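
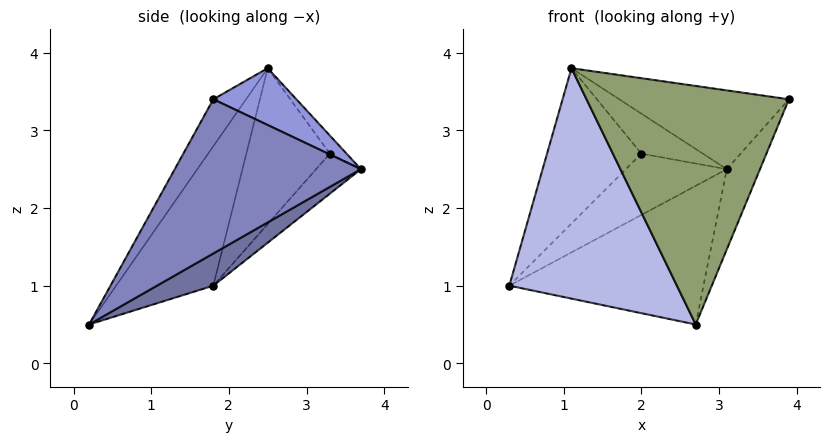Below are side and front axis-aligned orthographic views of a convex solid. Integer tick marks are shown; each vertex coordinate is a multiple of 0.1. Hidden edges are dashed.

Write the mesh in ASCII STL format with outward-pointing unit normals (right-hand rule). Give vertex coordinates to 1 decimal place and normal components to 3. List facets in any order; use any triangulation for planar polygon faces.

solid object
 facet normal 0.139 0.479 -0.867
  outer loop
   vertex 2.7 0.2 0.5
   vertex 0.3 1.8 1.0
   vertex 3.1 3.7 2.5
  endloop
 endfacet
 facet normal 0.879 0.157 -0.450
  outer loop
   vertex 2.7 0.2 0.5
   vertex 3.1 3.7 2.5
   vertex 3.9 1.8 3.4
  endloop
 endfacet
 facet normal 0.243 0.497 0.833
  outer loop
   vertex 1.1 2.5 3.8
   vertex 3.9 1.8 3.4
   vertex 3.1 3.7 2.5
  endloop
 endfacet
 facet normal -0.472 -0.814 0.338
  outer loop
   vertex 1.1 2.5 3.8
   vertex 0.3 1.8 1.0
   vertex 2.7 0.2 0.5
  endloop
 endfacet
 facet normal -0.136 -0.843 0.521
  outer loop
   vertex 1.1 2.5 3.8
   vertex 2.7 0.2 0.5
   vertex 3.9 1.8 3.4
  endloop
 endfacet
 facet normal -0.376 0.848 -0.372
  outer loop
   vertex 2.0 3.3 2.7
   vertex 3.1 3.7 2.5
   vertex 0.3 1.8 1.0
  endloop
 endfacet
 facet normal -0.663 0.749 0.002
  outer loop
   vertex 2.0 3.3 2.7
   vertex 0.3 1.8 1.0
   vertex 1.1 2.5 3.8
  endloop
 endfacet
 facet normal -0.236 0.868 0.438
  outer loop
   vertex 2.0 3.3 2.7
   vertex 1.1 2.5 3.8
   vertex 3.1 3.7 2.5
  endloop
 endfacet
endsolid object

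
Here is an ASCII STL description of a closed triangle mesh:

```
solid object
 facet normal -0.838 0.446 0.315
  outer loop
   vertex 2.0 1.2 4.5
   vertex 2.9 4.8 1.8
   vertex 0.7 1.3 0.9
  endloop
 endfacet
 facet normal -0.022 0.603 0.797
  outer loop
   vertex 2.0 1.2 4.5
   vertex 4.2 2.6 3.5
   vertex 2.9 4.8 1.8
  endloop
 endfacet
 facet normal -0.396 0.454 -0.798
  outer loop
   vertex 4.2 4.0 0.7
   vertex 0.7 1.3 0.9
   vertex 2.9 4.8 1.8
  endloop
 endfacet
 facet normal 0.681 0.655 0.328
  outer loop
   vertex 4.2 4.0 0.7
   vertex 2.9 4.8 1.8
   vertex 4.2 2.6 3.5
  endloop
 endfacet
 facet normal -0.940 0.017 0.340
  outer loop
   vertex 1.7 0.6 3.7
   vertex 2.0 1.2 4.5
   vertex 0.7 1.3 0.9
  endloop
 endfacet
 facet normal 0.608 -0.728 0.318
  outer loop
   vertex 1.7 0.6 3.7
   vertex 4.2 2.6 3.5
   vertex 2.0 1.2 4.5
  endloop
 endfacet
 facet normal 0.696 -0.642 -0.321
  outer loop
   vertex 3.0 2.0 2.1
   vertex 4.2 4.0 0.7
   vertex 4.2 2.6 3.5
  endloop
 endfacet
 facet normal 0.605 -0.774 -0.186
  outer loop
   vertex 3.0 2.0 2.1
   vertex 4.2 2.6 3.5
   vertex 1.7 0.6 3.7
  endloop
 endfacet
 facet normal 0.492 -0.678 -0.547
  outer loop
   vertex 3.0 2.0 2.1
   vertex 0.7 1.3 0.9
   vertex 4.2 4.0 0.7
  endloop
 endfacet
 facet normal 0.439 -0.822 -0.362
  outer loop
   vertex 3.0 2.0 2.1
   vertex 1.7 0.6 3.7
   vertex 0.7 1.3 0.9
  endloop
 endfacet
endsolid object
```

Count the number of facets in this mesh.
10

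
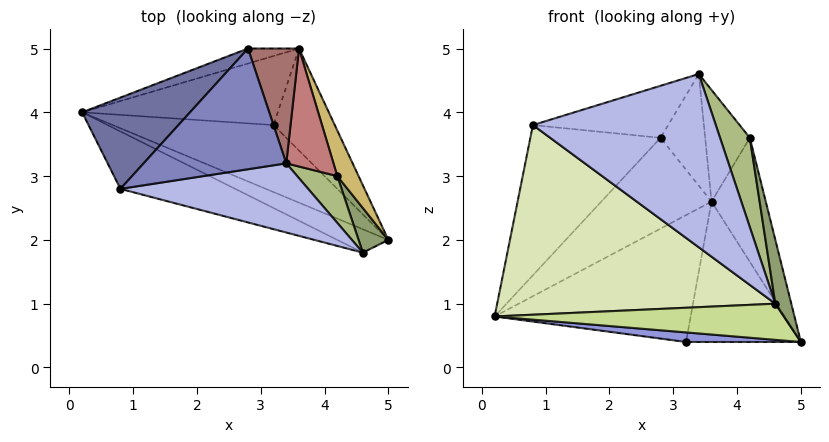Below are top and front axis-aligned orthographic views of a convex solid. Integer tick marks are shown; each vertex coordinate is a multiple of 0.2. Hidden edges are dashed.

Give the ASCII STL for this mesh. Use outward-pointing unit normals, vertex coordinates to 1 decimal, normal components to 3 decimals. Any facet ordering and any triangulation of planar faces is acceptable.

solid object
 facet normal -0.664 0.639 0.388
  outer loop
   vertex 0.8 2.8 3.8
   vertex 2.8 5.0 3.6
   vertex 0.2 4.0 0.8
  endloop
 endfacet
 facet normal -0.325 0.374 0.869
  outer loop
   vertex 0.8 2.8 3.8
   vertex 3.4 3.2 4.6
   vertex 2.8 5.0 3.6
  endloop
 endfacet
 facet normal -0.140 -0.140 -0.980
  outer loop
   vertex 3.2 3.8 0.4
   vertex 5.0 2.0 0.4
   vertex 0.2 4.0 0.8
  endloop
 endfacet
 facet normal 0.029 -0.928 0.371
  outer loop
   vertex 4.6 1.8 1.0
   vertex 3.4 3.2 4.6
   vertex 0.8 2.8 3.8
  endloop
 endfacet
 facet normal 0.786 -0.507 0.355
  outer loop
   vertex 4.6 1.8 1.0
   vertex 5.0 2.0 0.4
   vertex 4.2 3.0 3.6
  endloop
 endfacet
 facet normal 0.338 -0.834 0.437
  outer loop
   vertex 4.6 1.8 1.0
   vertex 4.2 3.0 3.6
   vertex 3.4 3.2 4.6
  endloop
 endfacet
 facet normal -0.367 -0.781 -0.505
  outer loop
   vertex 4.6 1.8 1.0
   vertex 0.2 4.0 0.8
   vertex 5.0 2.0 0.4
  endloop
 endfacet
 facet normal -0.422 -0.868 -0.263
  outer loop
   vertex 4.6 1.8 1.0
   vertex 0.8 2.8 3.8
   vertex 0.2 4.0 0.8
  endloop
 endfacet
 facet normal 0.629 0.629 -0.457
  outer loop
   vertex 3.6 5.0 2.6
   vertex 5.0 2.0 0.4
   vertex 3.2 3.8 0.4
  endloop
 endfacet
 facet normal 0.931 0.342 0.126
  outer loop
   vertex 3.6 5.0 2.6
   vertex 4.2 3.0 3.6
   vertex 5.0 2.0 0.4
  endloop
 endfacet
 facet normal -0.200 0.967 -0.160
  outer loop
   vertex 3.6 5.0 2.6
   vertex 0.2 4.0 0.8
   vertex 2.8 5.0 3.6
  endloop
 endfacet
 facet normal -0.005 0.878 -0.478
  outer loop
   vertex 3.6 5.0 2.6
   vertex 3.2 3.8 0.4
   vertex 0.2 4.0 0.8
  endloop
 endfacet
 facet normal 0.667 0.519 0.534
  outer loop
   vertex 3.6 5.0 2.6
   vertex 2.8 5.0 3.6
   vertex 3.4 3.2 4.6
  endloop
 endfacet
 facet normal 0.734 0.467 0.494
  outer loop
   vertex 3.6 5.0 2.6
   vertex 3.4 3.2 4.6
   vertex 4.2 3.0 3.6
  endloop
 endfacet
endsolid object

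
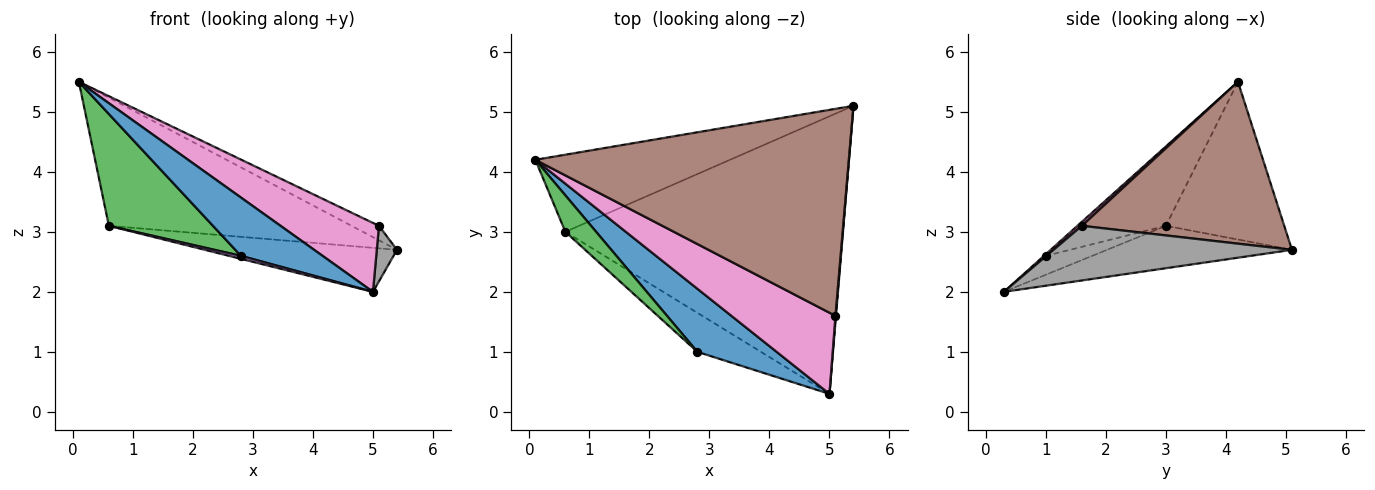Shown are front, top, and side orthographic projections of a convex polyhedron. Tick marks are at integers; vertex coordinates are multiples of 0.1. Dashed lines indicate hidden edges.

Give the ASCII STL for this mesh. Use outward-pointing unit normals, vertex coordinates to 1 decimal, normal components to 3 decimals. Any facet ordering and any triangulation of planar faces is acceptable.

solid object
 facet normal -0.016 -0.679 0.734
  outer loop
   vertex 2.8 1.0 2.6
   vertex 5.0 0.3 2.0
   vertex 0.1 4.2 5.5
  endloop
 endfacet
 facet normal -0.386 0.791 -0.476
  outer loop
   vertex 0.6 3.0 3.1
   vertex 0.1 4.2 5.5
   vertex 5.4 5.1 2.7
  endloop
 endfacet
 facet normal -0.622 -0.745 0.243
  outer loop
   vertex 0.6 3.0 3.1
   vertex 2.8 1.0 2.6
   vertex 0.1 4.2 5.5
  endloop
 endfacet
 facet normal -0.149 0.155 -0.977
  outer loop
   vertex 0.6 3.0 3.1
   vertex 5.4 5.1 2.7
   vertex 5.0 0.3 2.0
  endloop
 endfacet
 facet normal -0.284 -0.074 -0.956
  outer loop
   vertex 0.6 3.0 3.1
   vertex 5.0 0.3 2.0
   vertex 2.8 1.0 2.6
  endloop
 endfacet
 facet normal 0.458 0.062 0.887
  outer loop
   vertex 5.1 1.6 3.1
   vertex 5.4 5.1 2.7
   vertex 0.1 4.2 5.5
  endloop
 endfacet
 facet normal 0.029 -0.647 0.762
  outer loop
   vertex 5.1 1.6 3.1
   vertex 0.1 4.2 5.5
   vertex 5.0 0.3 2.0
  endloop
 endfacet
 facet normal 0.996 -0.084 0.009
  outer loop
   vertex 5.1 1.6 3.1
   vertex 5.0 0.3 2.0
   vertex 5.4 5.1 2.7
  endloop
 endfacet
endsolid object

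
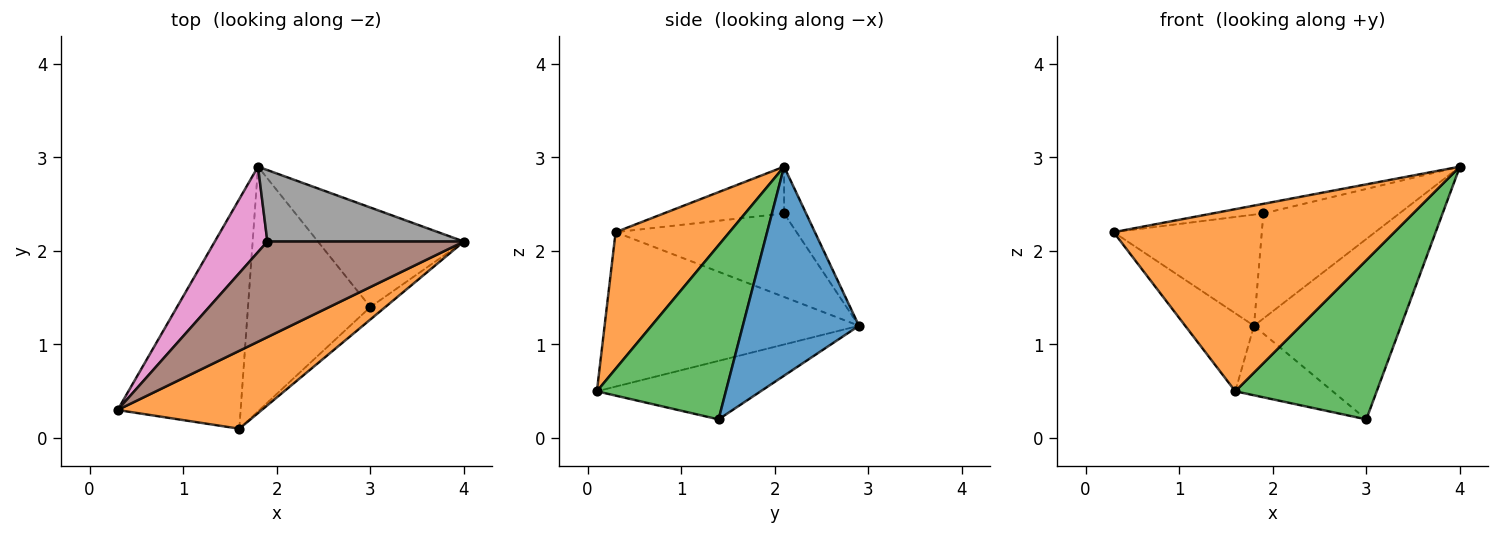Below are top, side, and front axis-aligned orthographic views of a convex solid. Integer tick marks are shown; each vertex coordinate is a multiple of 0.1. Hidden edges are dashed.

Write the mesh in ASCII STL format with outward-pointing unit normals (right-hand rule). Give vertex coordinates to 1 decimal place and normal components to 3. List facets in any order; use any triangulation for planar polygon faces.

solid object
 facet normal 0.569 0.720 -0.397
  outer loop
   vertex 3.0 1.4 0.2
   vertex 1.8 2.9 1.2
   vertex 4.0 2.1 2.9
  endloop
 endfacet
 facet normal 0.349 -0.861 0.369
  outer loop
   vertex 1.6 0.1 0.5
   vertex 4.0 2.1 2.9
   vertex 0.3 0.3 2.2
  endloop
 endfacet
 facet normal 0.673 -0.738 -0.058
  outer loop
   vertex 1.6 0.1 0.5
   vertex 3.0 1.4 0.2
   vertex 4.0 2.1 2.9
  endloop
 endfacet
 facet normal -0.765 0.207 -0.610
  outer loop
   vertex 1.6 0.1 0.5
   vertex 0.3 0.3 2.2
   vertex 1.8 2.9 1.2
  endloop
 endfacet
 facet normal -0.418 0.248 -0.874
  outer loop
   vertex 1.6 0.1 0.5
   vertex 1.8 2.9 1.2
   vertex 3.0 1.4 0.2
  endloop
 endfacet
 facet normal -0.231 0.097 0.968
  outer loop
   vertex 1.9 2.1 2.4
   vertex 0.3 0.3 2.2
   vertex 4.0 2.1 2.9
  endloop
 endfacet
 facet normal -0.696 0.570 0.438
  outer loop
   vertex 1.9 2.1 2.4
   vertex 1.8 2.9 1.2
   vertex 0.3 0.3 2.2
  endloop
 endfacet
 facet normal -0.133 0.820 0.557
  outer loop
   vertex 1.9 2.1 2.4
   vertex 4.0 2.1 2.9
   vertex 1.8 2.9 1.2
  endloop
 endfacet
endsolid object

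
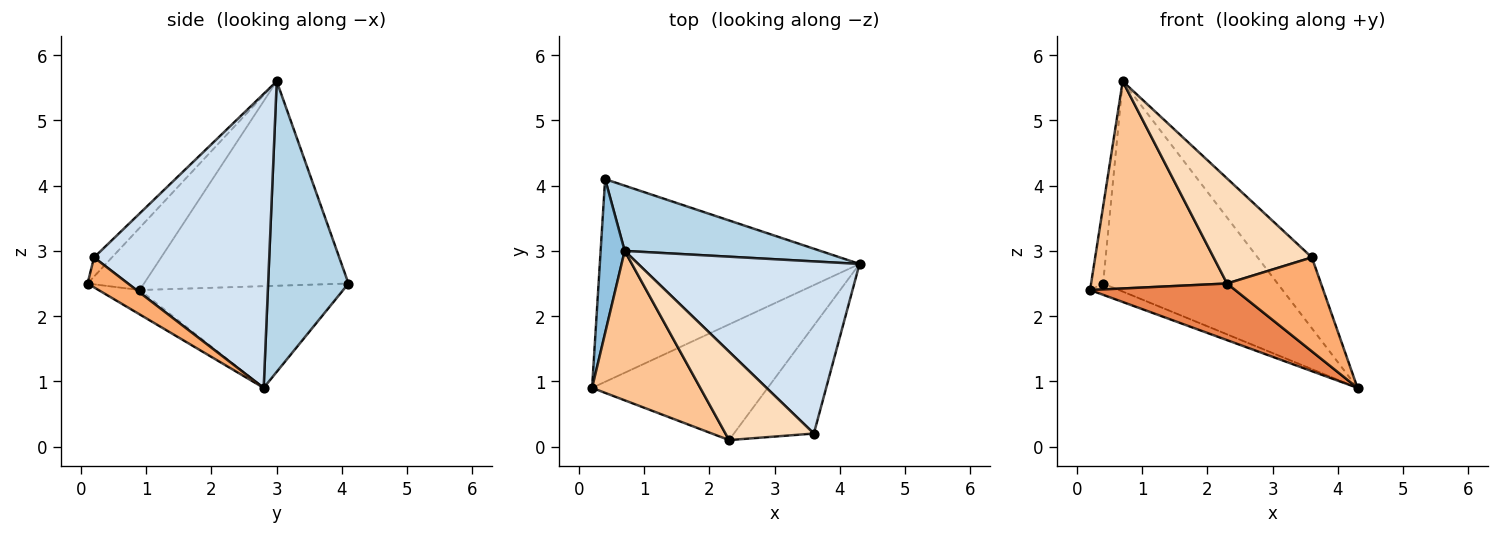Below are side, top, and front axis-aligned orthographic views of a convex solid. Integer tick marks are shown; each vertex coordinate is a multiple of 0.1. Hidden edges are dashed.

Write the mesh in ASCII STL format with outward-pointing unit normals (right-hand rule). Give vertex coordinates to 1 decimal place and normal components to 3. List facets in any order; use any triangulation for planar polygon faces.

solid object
 facet normal -0.364 0.052 -0.930
  outer loop
   vertex 0.4 4.1 2.5
   vertex 4.3 2.8 0.9
   vertex 0.2 0.9 2.4
  endloop
 endfacet
 facet normal -0.991 0.058 0.117
  outer loop
   vertex 0.7 3.0 5.6
   vertex 0.4 4.1 2.5
   vertex 0.2 0.9 2.4
  endloop
 endfacet
 facet normal 0.403 0.874 0.271
  outer loop
   vertex 0.7 3.0 5.6
   vertex 4.3 2.8 0.9
   vertex 0.4 4.1 2.5
  endloop
 endfacet
 facet normal 0.776 0.240 0.584
  outer loop
   vertex 3.6 0.2 2.9
   vertex 4.3 2.8 0.9
   vertex 0.7 3.0 5.6
  endloop
 endfacet
 facet normal -0.124 -0.436 -0.891
  outer loop
   vertex 2.3 0.1 2.5
   vertex 0.2 0.9 2.4
   vertex 4.3 2.8 0.9
  endloop
 endfacet
 facet normal 0.272 -0.632 -0.726
  outer loop
   vertex 2.3 0.1 2.5
   vertex 4.3 2.8 0.9
   vertex 3.6 0.2 2.9
  endloop
 endfacet
 facet normal -0.319 -0.769 0.554
  outer loop
   vertex 2.3 0.1 2.5
   vertex 0.7 3.0 5.6
   vertex 0.2 0.9 2.4
  endloop
 endfacet
 facet normal -0.138 -0.758 0.638
  outer loop
   vertex 2.3 0.1 2.5
   vertex 3.6 0.2 2.9
   vertex 0.7 3.0 5.6
  endloop
 endfacet
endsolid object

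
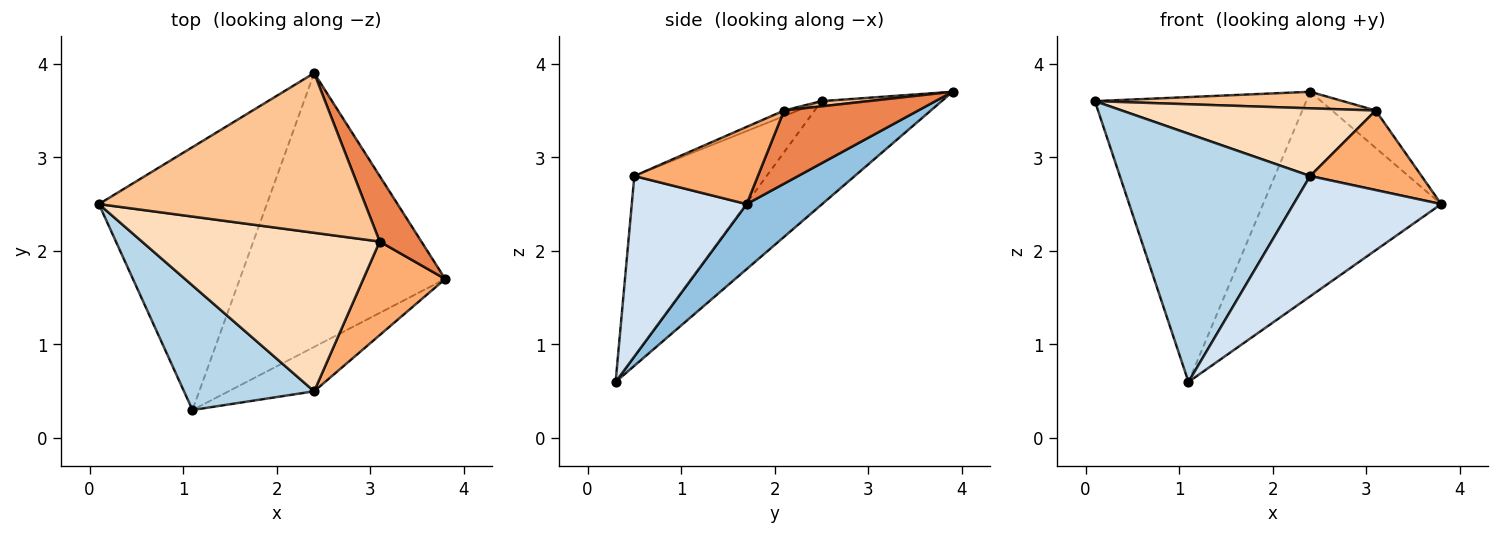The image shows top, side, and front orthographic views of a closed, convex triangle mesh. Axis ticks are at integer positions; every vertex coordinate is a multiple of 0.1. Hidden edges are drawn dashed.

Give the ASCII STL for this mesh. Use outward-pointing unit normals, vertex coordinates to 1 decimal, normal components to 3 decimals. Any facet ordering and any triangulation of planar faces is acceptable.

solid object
 facet normal -0.386 0.678 -0.626
  outer loop
   vertex 2.4 3.9 3.7
   vertex 1.1 0.3 0.6
   vertex 0.1 2.5 3.6
  endloop
 endfacet
 facet normal 0.246 0.580 -0.777
  outer loop
   vertex 2.4 3.9 3.7
   vertex 3.8 1.7 2.5
   vertex 1.1 0.3 0.6
  endloop
 endfacet
 facet normal -0.528 -0.759 0.381
  outer loop
   vertex 2.4 0.5 2.8
   vertex 0.1 2.5 3.6
   vertex 1.1 0.3 0.6
  endloop
 endfacet
 facet normal 0.590 -0.758 -0.280
  outer loop
   vertex 2.4 0.5 2.8
   vertex 1.1 0.3 0.6
   vertex 3.8 1.7 2.5
  endloop
 endfacet
 facet normal 0.836 0.272 0.476
  outer loop
   vertex 3.1 2.1 3.5
   vertex 3.8 1.7 2.5
   vertex 2.4 3.9 3.7
  endloop
 endfacet
 facet normal 0.583 -0.526 0.619
  outer loop
   vertex 3.1 2.1 3.5
   vertex 2.4 0.5 2.8
   vertex 3.8 1.7 2.5
  endloop
 endfacet
 facet normal 0.019 -0.103 0.994
  outer loop
   vertex 3.1 2.1 3.5
   vertex 2.4 3.9 3.7
   vertex 0.1 2.5 3.6
  endloop
 endfacet
 facet normal -0.022 -0.393 0.919
  outer loop
   vertex 3.1 2.1 3.5
   vertex 0.1 2.5 3.6
   vertex 2.4 0.5 2.8
  endloop
 endfacet
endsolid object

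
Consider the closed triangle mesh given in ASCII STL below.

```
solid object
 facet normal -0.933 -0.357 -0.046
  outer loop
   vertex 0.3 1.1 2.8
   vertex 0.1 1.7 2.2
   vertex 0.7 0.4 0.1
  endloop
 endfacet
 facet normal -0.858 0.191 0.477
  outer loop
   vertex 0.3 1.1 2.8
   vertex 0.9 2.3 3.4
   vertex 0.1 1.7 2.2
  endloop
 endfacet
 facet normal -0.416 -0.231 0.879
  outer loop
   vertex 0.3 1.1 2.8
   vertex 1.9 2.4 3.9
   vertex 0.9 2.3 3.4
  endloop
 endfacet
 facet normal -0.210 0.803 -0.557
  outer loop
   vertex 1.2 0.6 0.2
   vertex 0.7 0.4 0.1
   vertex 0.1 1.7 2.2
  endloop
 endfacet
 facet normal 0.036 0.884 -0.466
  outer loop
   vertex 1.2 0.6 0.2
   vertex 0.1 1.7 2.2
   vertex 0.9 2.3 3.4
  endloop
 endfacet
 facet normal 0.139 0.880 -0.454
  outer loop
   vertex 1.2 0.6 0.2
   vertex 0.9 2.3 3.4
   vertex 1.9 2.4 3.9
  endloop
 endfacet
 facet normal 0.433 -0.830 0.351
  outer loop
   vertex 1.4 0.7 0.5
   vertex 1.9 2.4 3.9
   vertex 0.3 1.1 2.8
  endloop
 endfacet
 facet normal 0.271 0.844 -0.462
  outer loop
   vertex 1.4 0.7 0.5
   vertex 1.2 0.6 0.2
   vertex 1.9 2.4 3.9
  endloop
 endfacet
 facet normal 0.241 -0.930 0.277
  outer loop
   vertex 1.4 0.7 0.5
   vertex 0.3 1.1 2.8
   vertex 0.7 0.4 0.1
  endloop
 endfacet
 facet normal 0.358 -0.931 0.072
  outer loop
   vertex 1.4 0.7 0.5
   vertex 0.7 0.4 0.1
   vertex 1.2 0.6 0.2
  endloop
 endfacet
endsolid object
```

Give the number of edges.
15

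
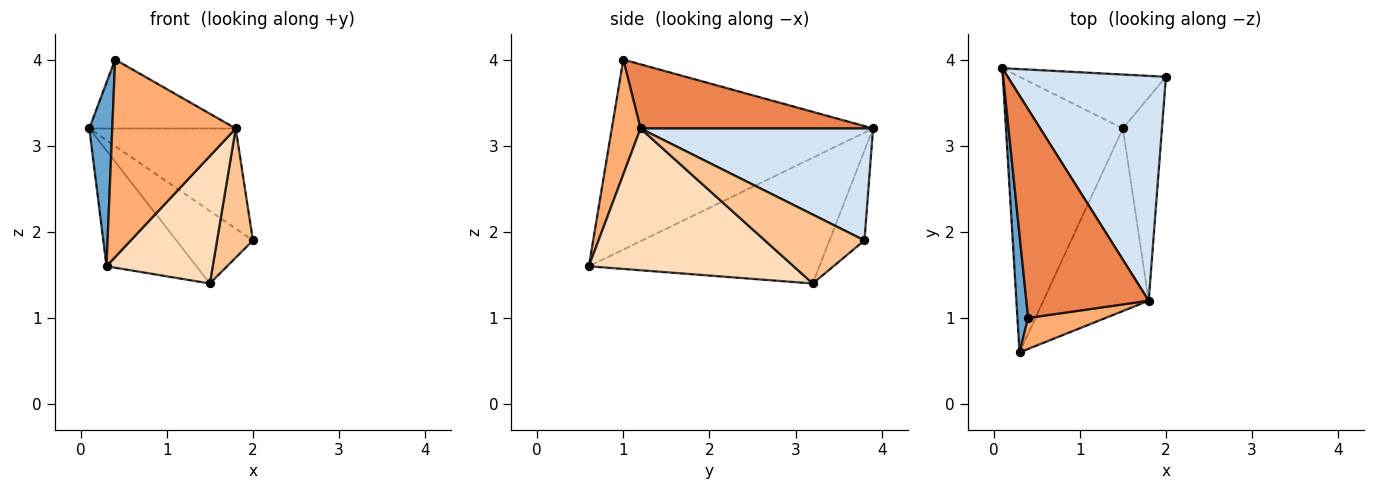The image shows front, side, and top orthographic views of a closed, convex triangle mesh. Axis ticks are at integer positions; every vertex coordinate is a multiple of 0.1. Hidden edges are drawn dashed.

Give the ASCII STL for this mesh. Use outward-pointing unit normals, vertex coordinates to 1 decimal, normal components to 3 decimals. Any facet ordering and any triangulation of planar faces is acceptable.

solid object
 facet normal -0.995 -0.087 0.056
  outer loop
   vertex 0.4 1.0 4.0
   vertex 0.1 3.9 3.2
   vertex 0.3 0.6 1.6
  endloop
 endfacet
 facet normal -0.344 0.753 -0.560
  outer loop
   vertex 1.5 3.2 1.4
   vertex 0.1 3.9 3.2
   vertex 2.0 3.8 1.9
  endloop
 endfacet
 facet normal -0.704 0.275 -0.655
  outer loop
   vertex 1.5 3.2 1.4
   vertex 0.3 0.6 1.6
   vertex 0.1 3.9 3.2
  endloop
 endfacet
 facet normal 0.543 0.342 0.767
  outer loop
   vertex 1.8 1.2 3.2
   vertex 2.0 3.8 1.9
   vertex 0.1 3.9 3.2
  endloop
 endfacet
 facet normal 0.446 0.281 0.850
  outer loop
   vertex 1.8 1.2 3.2
   vertex 0.1 3.9 3.2
   vertex 0.4 1.0 4.0
  endloop
 endfacet
 facet normal 0.224 -0.963 0.151
  outer loop
   vertex 1.8 1.2 3.2
   vertex 0.4 1.0 4.0
   vertex 0.3 0.6 1.6
  endloop
 endfacet
 facet normal 0.830 -0.299 -0.471
  outer loop
   vertex 1.8 1.2 3.2
   vertex 1.5 3.2 1.4
   vertex 2.0 3.8 1.9
  endloop
 endfacet
 facet normal 0.741 -0.384 -0.551
  outer loop
   vertex 1.8 1.2 3.2
   vertex 0.3 0.6 1.6
   vertex 1.5 3.2 1.4
  endloop
 endfacet
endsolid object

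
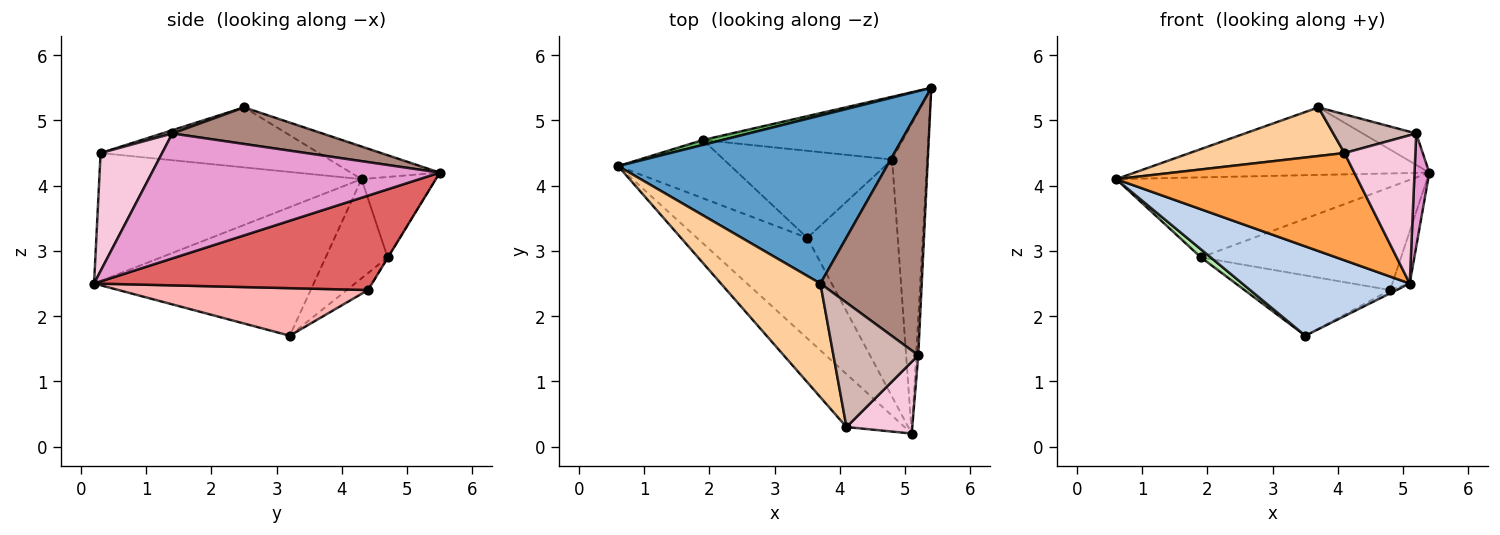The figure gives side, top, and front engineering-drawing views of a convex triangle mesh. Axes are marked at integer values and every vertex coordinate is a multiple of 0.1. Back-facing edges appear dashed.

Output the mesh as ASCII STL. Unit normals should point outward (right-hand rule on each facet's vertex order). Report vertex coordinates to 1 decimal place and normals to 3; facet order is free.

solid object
 facet normal -0.112 0.371 0.922
  outer loop
   vertex 3.7 2.5 5.2
   vertex 5.4 5.5 4.2
   vertex 0.6 4.3 4.1
  endloop
 endfacet
 facet normal -0.657 -0.501 -0.564
  outer loop
   vertex 3.5 3.2 1.7
   vertex 5.1 0.2 2.5
   vertex 0.6 4.3 4.1
  endloop
 endfacet
 facet normal -0.698 -0.642 -0.317
  outer loop
   vertex 4.1 0.3 4.5
   vertex 0.6 4.3 4.1
   vertex 5.1 0.2 2.5
  endloop
 endfacet
 facet normal -0.485 -0.344 0.804
  outer loop
   vertex 4.1 0.3 4.5
   vertex 3.7 2.5 5.2
   vertex 0.6 4.3 4.1
  endloop
 endfacet
 facet normal -0.243 0.968 0.059
  outer loop
   vertex 1.9 4.7 2.9
   vertex 0.6 4.3 4.1
   vertex 5.4 5.5 4.2
  endloop
 endfacet
 facet normal -0.657 -0.104 -0.747
  outer loop
   vertex 1.9 4.7 2.9
   vertex 3.5 3.2 1.7
   vertex 0.6 4.3 4.1
  endloop
 endfacet
 facet normal 0.936 0.059 -0.348
  outer loop
   vertex 4.8 4.4 2.4
   vertex 5.4 5.5 4.2
   vertex 5.1 0.2 2.5
  endloop
 endfacet
 facet normal 0.465 0.012 -0.885
  outer loop
   vertex 4.8 4.4 2.4
   vertex 5.1 0.2 2.5
   vertex 3.5 3.2 1.7
  endloop
 endfacet
 facet normal -0.002 0.854 -0.521
  outer loop
   vertex 4.8 4.4 2.4
   vertex 1.9 4.7 2.9
   vertex 5.4 5.5 4.2
  endloop
 endfacet
 facet normal -0.083 0.567 -0.819
  outer loop
   vertex 4.8 4.4 2.4
   vertex 3.5 3.2 1.7
   vertex 1.9 4.7 2.9
  endloop
 endfacet
 facet normal 0.337 0.120 0.934
  outer loop
   vertex 5.2 1.4 4.8
   vertex 5.4 5.5 4.2
   vertex 3.7 2.5 5.2
  endloop
 endfacet
 facet normal 0.037 -0.297 0.954
  outer loop
   vertex 5.2 1.4 4.8
   vertex 3.7 2.5 5.2
   vertex 4.1 0.3 4.5
  endloop
 endfacet
 facet normal 0.999 -0.051 -0.017
  outer loop
   vertex 5.2 1.4 4.8
   vertex 5.1 0.2 2.5
   vertex 5.4 5.5 4.2
  endloop
 endfacet
 facet normal 0.616 -0.709 0.343
  outer loop
   vertex 5.2 1.4 4.8
   vertex 4.1 0.3 4.5
   vertex 5.1 0.2 2.5
  endloop
 endfacet
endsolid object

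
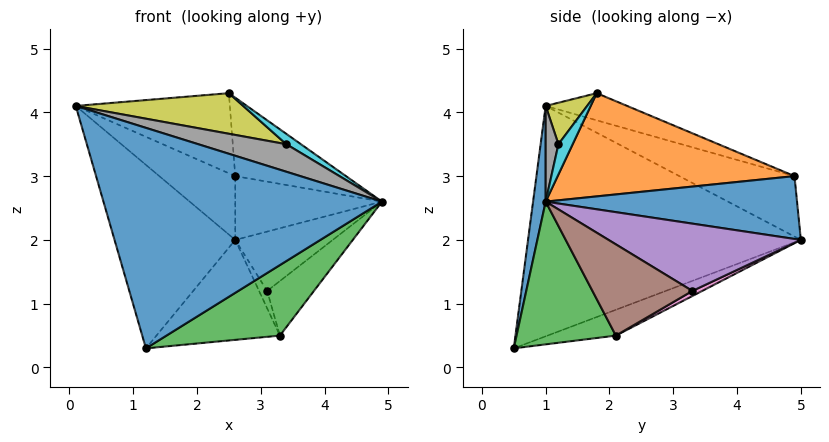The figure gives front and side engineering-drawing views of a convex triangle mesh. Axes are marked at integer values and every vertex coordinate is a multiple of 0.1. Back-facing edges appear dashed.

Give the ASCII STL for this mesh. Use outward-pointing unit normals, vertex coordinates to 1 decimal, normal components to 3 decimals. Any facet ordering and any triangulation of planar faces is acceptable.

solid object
 facet normal 0.045 -0.989 0.143
  outer loop
   vertex 1.2 0.5 0.3
   vertex 4.9 1.0 2.6
   vertex 0.1 1.0 4.1
  endloop
 endfacet
 facet normal -0.871 0.386 -0.303
  outer loop
   vertex 1.2 0.5 0.3
   vertex 0.1 1.0 4.1
   vertex 2.6 5.0 2.0
  endloop
 endfacet
 facet normal 0.491 -0.560 -0.667
  outer loop
   vertex 3.3 2.1 0.5
   vertex 4.9 1.0 2.6
   vertex 1.2 0.5 0.3
  endloop
 endfacet
 facet normal -0.224 0.405 -0.887
  outer loop
   vertex 3.3 2.1 0.5
   vertex 1.2 0.5 0.3
   vertex 2.6 5.0 2.0
  endloop
 endfacet
 facet normal 0.827 0.419 -0.374
  outer loop
   vertex 3.1 3.3 1.2
   vertex 2.6 5.0 2.0
   vertex 4.9 1.0 2.6
  endloop
 endfacet
 facet normal 0.820 0.384 -0.424
  outer loop
   vertex 3.1 3.3 1.2
   vertex 4.9 1.0 2.6
   vertex 3.3 2.1 0.5
  endloop
 endfacet
 facet normal 0.581 0.480 -0.657
  outer loop
   vertex 3.1 3.3 1.2
   vertex 3.3 2.1 0.5
   vertex 2.6 5.0 2.0
  endloop
 endfacet
 facet normal 0.130 -0.899 0.417
  outer loop
   vertex 3.4 1.2 3.5
   vertex 0.1 1.0 4.1
   vertex 4.9 1.0 2.6
  endloop
 endfacet
 facet normal 0.170 -0.687 0.707
  outer loop
   vertex 3.4 1.2 3.5
   vertex 2.5 1.8 4.3
   vertex 0.1 1.0 4.1
  endloop
 endfacet
 facet normal 0.421 -0.432 0.798
  outer loop
   vertex 3.4 1.2 3.5
   vertex 4.9 1.0 2.6
   vertex 2.5 1.8 4.3
  endloop
 endfacet
 facet normal 0.863 0.504 0.050
  outer loop
   vertex 2.6 4.9 3.0
   vertex 4.9 1.0 2.6
   vertex 2.6 5.0 2.0
  endloop
 endfacet
 facet normal 0.616 0.288 0.734
  outer loop
   vertex 2.6 4.9 3.0
   vertex 2.5 1.8 4.3
   vertex 4.9 1.0 2.6
  endloop
 endfacet
 facet normal -0.833 0.550 0.055
  outer loop
   vertex 2.6 4.9 3.0
   vertex 2.6 5.0 2.0
   vertex 0.1 1.0 4.1
  endloop
 endfacet
 facet normal -0.203 0.384 0.901
  outer loop
   vertex 2.6 4.9 3.0
   vertex 0.1 1.0 4.1
   vertex 2.5 1.8 4.3
  endloop
 endfacet
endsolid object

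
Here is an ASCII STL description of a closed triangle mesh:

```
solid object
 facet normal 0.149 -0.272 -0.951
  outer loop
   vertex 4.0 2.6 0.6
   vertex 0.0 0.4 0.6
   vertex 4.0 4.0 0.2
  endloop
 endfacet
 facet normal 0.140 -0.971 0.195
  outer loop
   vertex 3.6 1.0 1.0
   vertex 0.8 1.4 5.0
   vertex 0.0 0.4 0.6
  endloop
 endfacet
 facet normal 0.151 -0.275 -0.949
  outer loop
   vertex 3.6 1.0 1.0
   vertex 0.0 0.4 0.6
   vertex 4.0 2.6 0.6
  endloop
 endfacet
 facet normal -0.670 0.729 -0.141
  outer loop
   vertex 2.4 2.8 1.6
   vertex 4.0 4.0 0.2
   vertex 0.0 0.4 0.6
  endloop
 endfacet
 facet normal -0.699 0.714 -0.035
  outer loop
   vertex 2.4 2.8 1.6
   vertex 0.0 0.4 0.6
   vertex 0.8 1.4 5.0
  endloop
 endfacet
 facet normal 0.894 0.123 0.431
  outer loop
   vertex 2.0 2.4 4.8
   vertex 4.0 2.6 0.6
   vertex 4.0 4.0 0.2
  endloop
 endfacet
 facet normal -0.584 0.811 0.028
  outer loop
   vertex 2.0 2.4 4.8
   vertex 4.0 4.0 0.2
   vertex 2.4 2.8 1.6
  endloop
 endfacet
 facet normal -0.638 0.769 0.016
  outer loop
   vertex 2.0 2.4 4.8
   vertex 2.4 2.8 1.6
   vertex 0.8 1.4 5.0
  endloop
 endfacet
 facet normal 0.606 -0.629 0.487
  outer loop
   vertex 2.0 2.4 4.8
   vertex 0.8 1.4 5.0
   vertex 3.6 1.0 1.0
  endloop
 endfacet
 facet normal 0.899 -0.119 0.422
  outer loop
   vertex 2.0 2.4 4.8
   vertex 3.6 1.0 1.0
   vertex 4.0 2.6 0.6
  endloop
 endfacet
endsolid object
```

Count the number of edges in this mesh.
15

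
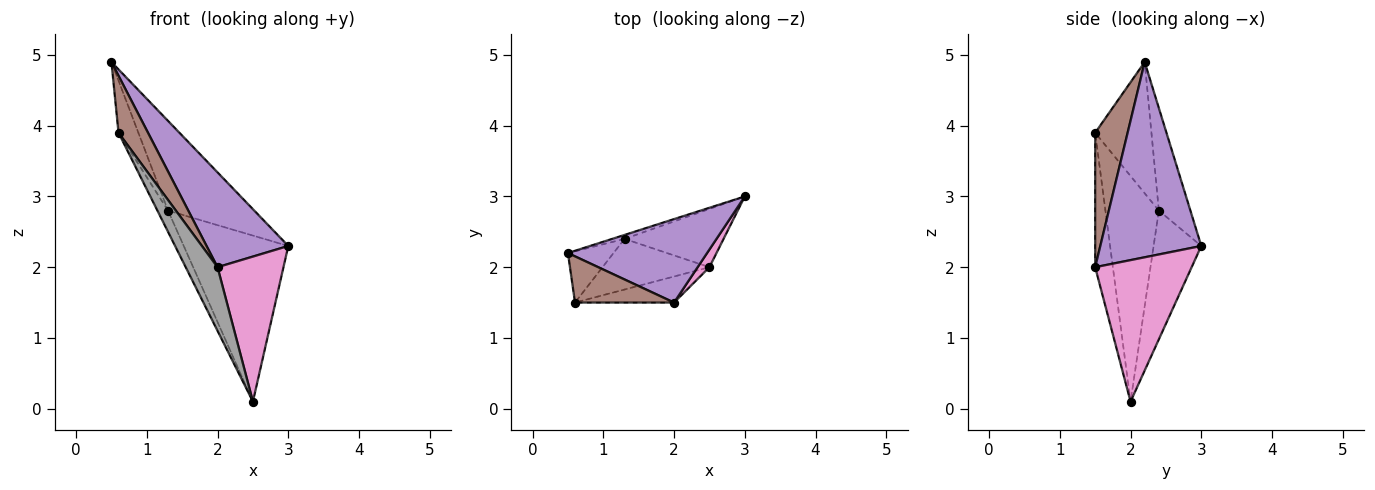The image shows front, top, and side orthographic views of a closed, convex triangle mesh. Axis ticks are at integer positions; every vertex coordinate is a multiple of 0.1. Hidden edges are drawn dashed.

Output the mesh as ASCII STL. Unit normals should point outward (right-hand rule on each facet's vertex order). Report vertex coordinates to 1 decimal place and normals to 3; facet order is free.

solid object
 facet normal -0.343 0.938 -0.041
  outer loop
   vertex 1.3 2.4 2.8
   vertex 0.5 2.2 4.9
   vertex 3.0 3.0 2.3
  endloop
 endfacet
 facet normal -0.395 0.867 -0.304
  outer loop
   vertex 1.3 2.4 2.8
   vertex 3.0 3.0 2.3
   vertex 2.5 2.0 0.1
  endloop
 endfacet
 facet normal -0.896 0.317 -0.311
  outer loop
   vertex 1.3 2.4 2.8
   vertex 0.6 1.5 3.9
   vertex 0.5 2.2 4.9
  endloop
 endfacet
 facet normal -0.889 0.177 -0.421
  outer loop
   vertex 1.3 2.4 2.8
   vertex 2.5 2.0 0.1
   vertex 0.6 1.5 3.9
  endloop
 endfacet
 facet normal 0.680 -0.550 0.485
  outer loop
   vertex 2.0 1.5 2.0
   vertex 3.0 3.0 2.3
   vertex 0.5 2.2 4.9
  endloop
 endfacet
 facet normal 0.649 -0.591 0.479
  outer loop
   vertex 2.0 1.5 2.0
   vertex 0.5 2.2 4.9
   vertex 0.6 1.5 3.9
  endloop
 endfacet
 facet normal 0.824 -0.563 0.069
  outer loop
   vertex 2.0 1.5 2.0
   vertex 2.5 2.0 0.1
   vertex 3.0 3.0 2.3
  endloop
 endfacet
 facet normal -0.457 -0.823 -0.337
  outer loop
   vertex 2.0 1.5 2.0
   vertex 0.6 1.5 3.9
   vertex 2.5 2.0 0.1
  endloop
 endfacet
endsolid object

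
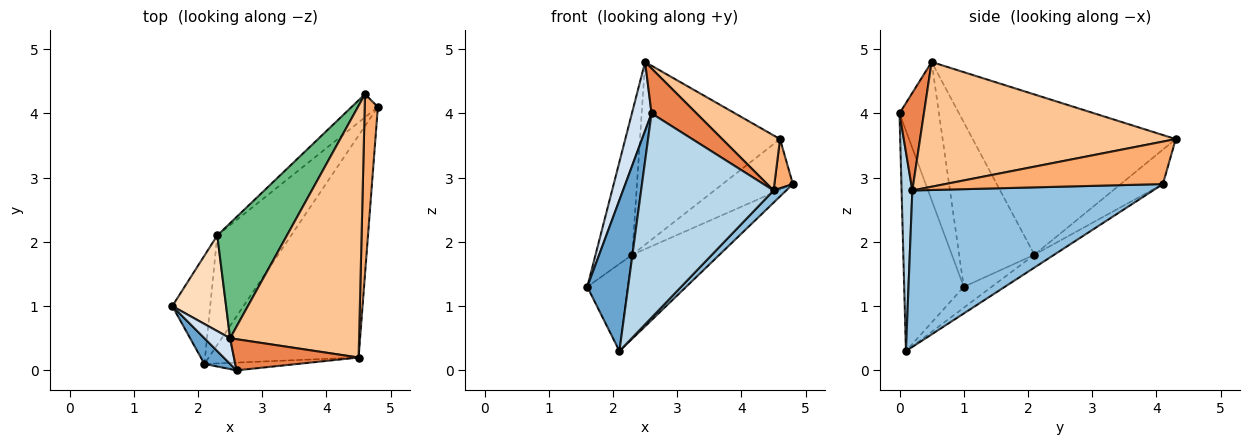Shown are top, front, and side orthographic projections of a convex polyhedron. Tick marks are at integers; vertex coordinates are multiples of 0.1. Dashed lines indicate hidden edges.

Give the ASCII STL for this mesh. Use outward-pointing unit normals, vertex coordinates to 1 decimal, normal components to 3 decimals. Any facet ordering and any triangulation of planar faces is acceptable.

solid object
 facet normal -0.821 -0.563 0.096
  outer loop
   vertex 2.1 0.1 0.3
   vertex 2.6 0.0 4.0
   vertex 1.6 1.0 1.3
  endloop
 endfacet
 facet normal 0.722 -0.038 -0.691
  outer loop
   vertex 4.5 0.2 2.8
   vertex 2.1 0.1 0.3
   vertex 4.8 4.1 2.9
  endloop
 endfacet
 facet normal 0.081 -0.996 -0.038
  outer loop
   vertex 4.5 0.2 2.8
   vertex 2.6 0.0 4.0
   vertex 2.1 0.1 0.3
  endloop
 endfacet
 facet normal -0.883 -0.439 0.164
  outer loop
   vertex 2.5 0.5 4.8
   vertex 1.6 1.0 1.3
   vertex 2.6 0.0 4.0
  endloop
 endfacet
 facet normal 0.407 -0.751 0.520
  outer loop
   vertex 2.5 0.5 4.8
   vertex 2.6 0.0 4.0
   vertex 4.5 0.2 2.8
  endloop
 endfacet
 facet normal 0.952 -0.081 0.295
  outer loop
   vertex 4.6 4.3 3.6
   vertex 4.5 0.2 2.8
   vertex 4.8 4.1 2.9
  endloop
 endfacet
 facet normal 0.687 -0.155 0.710
  outer loop
   vertex 4.6 4.3 3.6
   vertex 2.5 0.5 4.8
   vertex 4.5 0.2 2.8
  endloop
 endfacet
 facet normal -0.862 0.421 0.282
  outer loop
   vertex 2.3 2.1 1.8
   vertex 1.6 1.0 1.3
   vertex 2.5 0.5 4.8
  endloop
 endfacet
 facet normal -0.775 0.535 0.337
  outer loop
   vertex 2.3 2.1 1.8
   vertex 2.5 0.5 4.8
   vertex 4.6 4.3 3.6
  endloop
 endfacet
 facet normal -0.478 0.799 -0.365
  outer loop
   vertex 2.3 2.1 1.8
   vertex 4.6 4.3 3.6
   vertex 4.8 4.1 2.9
  endloop
 endfacet
 facet normal -0.394 0.576 -0.716
  outer loop
   vertex 2.3 2.1 1.8
   vertex 2.1 0.1 0.3
   vertex 1.6 1.0 1.3
  endloop
 endfacet
 facet normal -0.137 0.603 -0.786
  outer loop
   vertex 2.3 2.1 1.8
   vertex 4.8 4.1 2.9
   vertex 2.1 0.1 0.3
  endloop
 endfacet
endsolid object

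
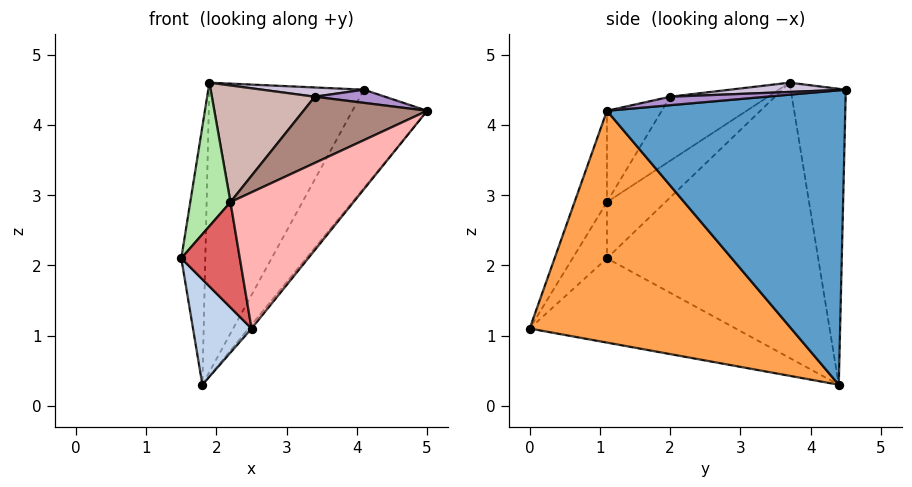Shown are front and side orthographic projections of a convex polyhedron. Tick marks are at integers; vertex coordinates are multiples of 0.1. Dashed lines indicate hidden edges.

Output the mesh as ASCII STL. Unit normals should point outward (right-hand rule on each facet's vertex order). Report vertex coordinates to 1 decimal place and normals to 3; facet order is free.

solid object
 facet normal 0.843 0.264 -0.468
  outer loop
   vertex 1.8 4.4 0.3
   vertex 4.1 4.5 4.5
   vertex 5.0 1.1 4.2
  endloop
 endfacet
 facet normal -0.802 -0.228 -0.552
  outer loop
   vertex 2.5 0.0 1.1
   vertex 1.5 1.1 2.1
   vertex 1.8 4.4 0.3
  endloop
 endfacet
 facet normal 0.777 0.009 -0.630
  outer loop
   vertex 2.5 0.0 1.1
   vertex 1.8 4.4 0.3
   vertex 5.0 1.1 4.2
  endloop
 endfacet
 facet normal -0.993 0.113 0.041
  outer loop
   vertex 1.9 3.7 4.6
   vertex 1.8 4.4 0.3
   vertex 1.5 1.1 2.1
  endloop
 endfacet
 facet normal -0.331 0.930 0.159
  outer loop
   vertex 1.9 3.7 4.6
   vertex 4.1 4.5 4.5
   vertex 1.8 4.4 0.3
  endloop
 endfacet
 facet normal -0.668 -0.460 0.585
  outer loop
   vertex 2.2 1.1 2.9
   vertex 1.9 3.7 4.6
   vertex 1.5 1.1 2.1
  endloop
 endfacet
 facet normal -0.463 -0.789 0.405
  outer loop
   vertex 2.2 1.1 2.9
   vertex 1.5 1.1 2.1
   vertex 2.5 0.0 1.1
  endloop
 endfacet
 facet normal -0.223 -0.848 0.481
  outer loop
   vertex 2.2 1.1 2.9
   vertex 2.5 0.0 1.1
   vertex 5.0 1.1 4.2
  endloop
 endfacet
 facet normal 0.088 -0.064 0.994
  outer loop
   vertex 3.4 2.0 4.4
   vertex 5.0 1.1 4.2
   vertex 4.1 4.5 4.5
  endloop
 endfacet
 facet normal 0.067 -0.058 0.996
  outer loop
   vertex 3.4 2.0 4.4
   vertex 4.1 4.5 4.5
   vertex 1.9 3.7 4.6
  endloop
 endfacet
 facet normal -0.305 -0.689 0.658
  outer loop
   vertex 3.4 2.0 4.4
   vertex 2.2 1.1 2.9
   vertex 5.0 1.1 4.2
  endloop
 endfacet
 facet normal -0.491 -0.516 0.702
  outer loop
   vertex 3.4 2.0 4.4
   vertex 1.9 3.7 4.6
   vertex 2.2 1.1 2.9
  endloop
 endfacet
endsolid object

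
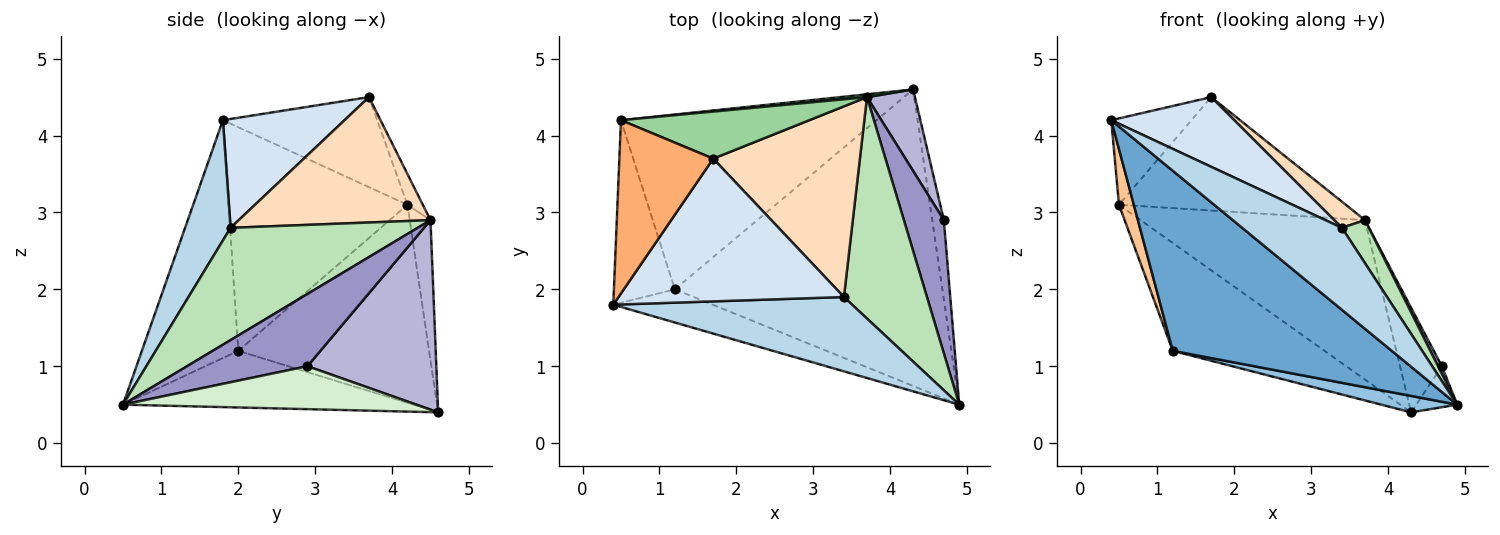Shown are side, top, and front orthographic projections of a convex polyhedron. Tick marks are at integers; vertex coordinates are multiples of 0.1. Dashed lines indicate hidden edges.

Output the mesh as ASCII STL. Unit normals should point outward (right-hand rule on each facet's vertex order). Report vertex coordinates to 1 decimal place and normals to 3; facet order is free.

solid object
 facet normal -0.397 -0.903 -0.166
  outer loop
   vertex 1.2 2.0 1.2
   vertex 4.9 0.5 0.5
   vertex 0.4 1.8 4.2
  endloop
 endfacet
 facet normal -0.207 -0.054 -0.977
  outer loop
   vertex 1.2 2.0 1.2
   vertex 4.3 4.6 0.4
   vertex 4.9 0.5 0.5
  endloop
 endfacet
 facet normal 0.320 -0.702 0.636
  outer loop
   vertex 3.4 1.9 2.8
   vertex 0.4 1.8 4.2
   vertex 4.9 0.5 0.5
  endloop
 endfacet
 facet normal 0.398 -0.403 0.824
  outer loop
   vertex 3.4 1.9 2.8
   vertex 1.7 3.7 4.5
   vertex 0.4 1.8 4.2
  endloop
 endfacet
 facet normal -0.551 0.438 -0.710
  outer loop
   vertex 0.5 4.2 3.1
   vertex 4.3 4.6 0.4
   vertex 1.2 2.0 1.2
  endloop
 endfacet
 facet normal -0.651 0.338 0.679
  outer loop
   vertex 0.5 4.2 3.1
   vertex 0.4 1.8 4.2
   vertex 1.7 3.7 4.5
  endloop
 endfacet
 facet normal -0.962 -0.080 -0.262
  outer loop
   vertex 0.5 4.2 3.1
   vertex 1.2 2.0 1.2
   vertex 0.4 1.8 4.2
  endloop
 endfacet
 facet normal 0.646 -0.104 0.756
  outer loop
   vertex 3.7 4.5 2.9
   vertex 1.7 3.7 4.5
   vertex 3.4 1.9 2.8
  endloop
 endfacet
 facet normal -0.092 0.996 0.018
  outer loop
   vertex 3.7 4.5 2.9
   vertex 4.3 4.6 0.4
   vertex 0.5 4.2 3.1
  endloop
 endfacet
 facet normal -0.062 0.922 0.383
  outer loop
   vertex 3.7 4.5 2.9
   vertex 0.5 4.2 3.1
   vertex 1.7 3.7 4.5
  endloop
 endfacet
 facet normal 0.799 -0.115 0.591
  outer loop
   vertex 3.7 4.5 2.9
   vertex 3.4 1.9 2.8
   vertex 4.9 0.5 0.5
  endloop
 endfacet
 facet normal 0.957 0.134 -0.259
  outer loop
   vertex 4.7 2.9 1.0
   vertex 4.9 0.5 0.5
   vertex 4.3 4.6 0.4
  endloop
 endfacet
 facet normal 0.875 -0.028 0.484
  outer loop
   vertex 4.7 2.9 1.0
   vertex 3.7 4.5 2.9
   vertex 4.9 0.5 0.5
  endloop
 endfacet
 facet normal 0.925 0.300 0.234
  outer loop
   vertex 4.7 2.9 1.0
   vertex 4.3 4.6 0.4
   vertex 3.7 4.5 2.9
  endloop
 endfacet
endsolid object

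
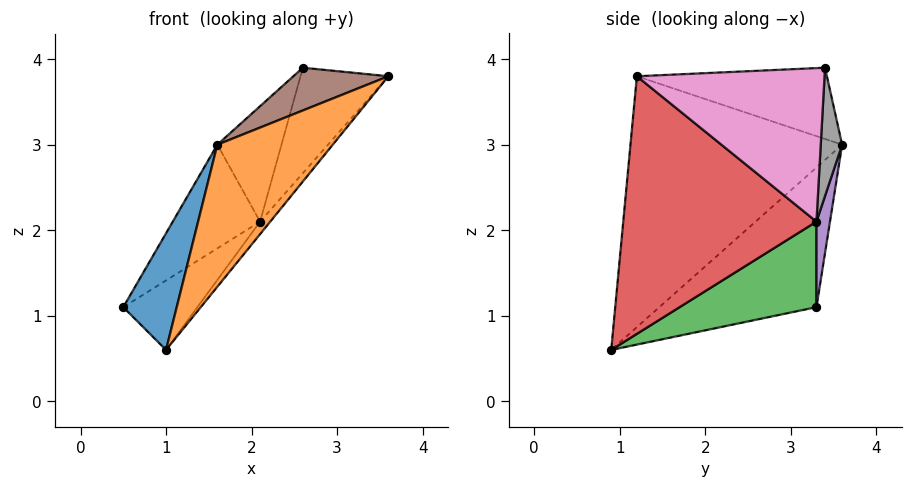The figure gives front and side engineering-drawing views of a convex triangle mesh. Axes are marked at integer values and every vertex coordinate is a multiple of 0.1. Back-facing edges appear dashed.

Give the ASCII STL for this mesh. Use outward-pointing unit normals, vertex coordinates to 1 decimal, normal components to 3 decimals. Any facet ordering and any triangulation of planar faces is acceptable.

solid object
 facet normal -0.812 -0.276 0.514
  outer loop
   vertex 1.6 3.6 3.0
   vertex 0.5 3.3 1.1
   vertex 1.0 0.9 0.6
  endloop
 endfacet
 facet normal -0.700 -0.382 0.604
  outer loop
   vertex 1.6 3.6 3.0
   vertex 1.0 0.9 0.6
   vertex 3.6 1.2 3.8
  endloop
 endfacet
 facet normal 0.509 0.276 -0.815
  outer loop
   vertex 2.1 3.3 2.1
   vertex 1.0 0.9 0.6
   vertex 0.5 3.3 1.1
  endloop
 endfacet
 facet normal 0.774 0.041 -0.632
  outer loop
   vertex 2.1 3.3 2.1
   vertex 3.6 1.2 3.8
   vertex 1.0 0.9 0.6
  endloop
 endfacet
 facet normal 0.148 0.960 -0.238
  outer loop
   vertex 2.1 3.3 2.1
   vertex 0.5 3.3 1.1
   vertex 1.6 3.6 3.0
  endloop
 endfacet
 facet normal -0.667 -0.333 0.667
  outer loop
   vertex 2.6 3.4 3.9
   vertex 1.6 3.6 3.0
   vertex 3.6 1.2 3.8
  endloop
 endfacet
 facet normal 0.873 0.409 -0.265
  outer loop
   vertex 2.6 3.4 3.9
   vertex 3.6 1.2 3.8
   vertex 2.1 3.3 2.1
  endloop
 endfacet
 facet normal 0.313 0.939 -0.139
  outer loop
   vertex 2.6 3.4 3.9
   vertex 2.1 3.3 2.1
   vertex 1.6 3.6 3.0
  endloop
 endfacet
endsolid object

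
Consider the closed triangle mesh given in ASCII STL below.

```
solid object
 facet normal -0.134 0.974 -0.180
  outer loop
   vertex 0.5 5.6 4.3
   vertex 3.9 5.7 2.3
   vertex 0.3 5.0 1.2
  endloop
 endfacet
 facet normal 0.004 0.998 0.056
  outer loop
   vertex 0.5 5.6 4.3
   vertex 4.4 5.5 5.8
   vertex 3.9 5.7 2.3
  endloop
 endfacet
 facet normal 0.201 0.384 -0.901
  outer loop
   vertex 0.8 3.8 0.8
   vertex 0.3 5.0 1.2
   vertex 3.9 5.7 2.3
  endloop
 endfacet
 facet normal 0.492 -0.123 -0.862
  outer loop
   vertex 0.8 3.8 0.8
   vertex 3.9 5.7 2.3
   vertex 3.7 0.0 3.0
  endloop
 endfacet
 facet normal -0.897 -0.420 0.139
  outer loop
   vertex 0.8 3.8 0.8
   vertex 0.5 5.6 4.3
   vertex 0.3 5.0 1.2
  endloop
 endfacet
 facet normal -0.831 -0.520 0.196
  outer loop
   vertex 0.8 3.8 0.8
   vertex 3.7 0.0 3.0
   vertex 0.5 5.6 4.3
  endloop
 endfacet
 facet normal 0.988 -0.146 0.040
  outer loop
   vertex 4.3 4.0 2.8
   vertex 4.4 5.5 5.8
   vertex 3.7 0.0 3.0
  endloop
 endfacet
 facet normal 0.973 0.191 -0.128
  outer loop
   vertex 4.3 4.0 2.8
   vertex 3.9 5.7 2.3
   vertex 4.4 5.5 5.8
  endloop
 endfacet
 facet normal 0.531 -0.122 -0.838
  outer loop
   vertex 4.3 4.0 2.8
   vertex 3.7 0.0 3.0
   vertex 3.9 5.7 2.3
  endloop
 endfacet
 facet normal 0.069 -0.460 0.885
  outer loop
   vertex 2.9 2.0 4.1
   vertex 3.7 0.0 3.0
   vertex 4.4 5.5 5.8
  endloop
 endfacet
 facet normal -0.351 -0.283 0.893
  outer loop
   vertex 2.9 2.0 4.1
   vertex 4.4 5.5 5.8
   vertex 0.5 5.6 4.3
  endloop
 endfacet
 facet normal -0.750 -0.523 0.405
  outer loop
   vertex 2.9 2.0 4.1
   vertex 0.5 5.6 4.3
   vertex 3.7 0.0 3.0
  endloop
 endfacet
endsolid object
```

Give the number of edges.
18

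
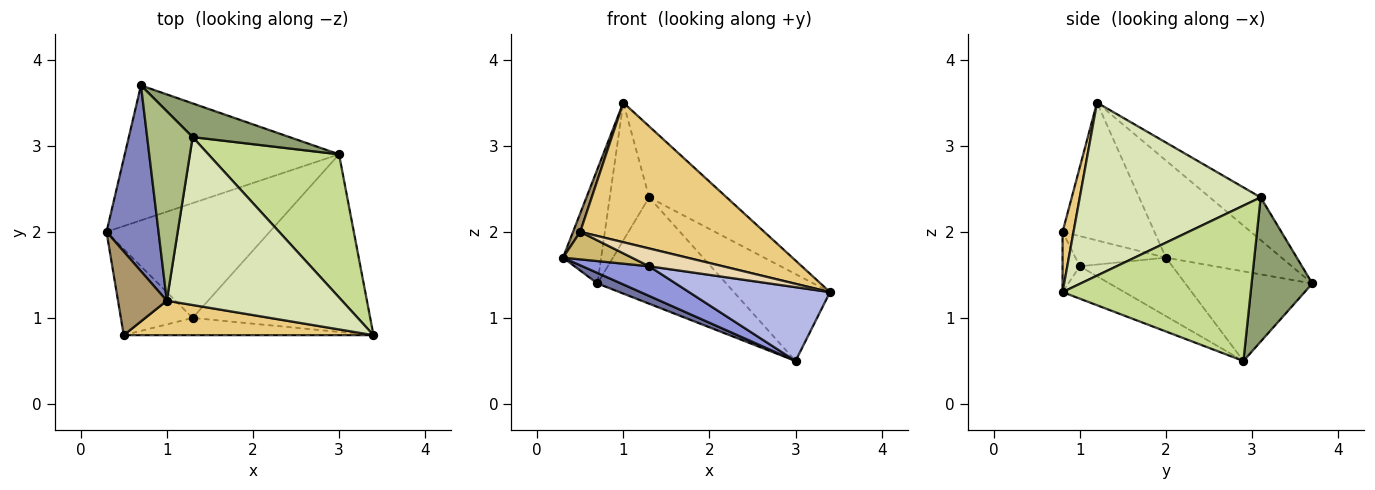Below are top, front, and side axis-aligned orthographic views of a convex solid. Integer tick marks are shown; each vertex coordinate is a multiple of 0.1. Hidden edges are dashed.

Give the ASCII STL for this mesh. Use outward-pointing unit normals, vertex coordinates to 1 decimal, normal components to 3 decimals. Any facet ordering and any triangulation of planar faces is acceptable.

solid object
 facet normal -0.385 -0.072 -0.920
  outer loop
   vertex 0.7 3.7 1.4
   vertex 3.0 2.9 0.5
   vertex 0.3 2.0 1.7
  endloop
 endfacet
 facet normal -0.847 0.279 0.453
  outer loop
   vertex 0.7 3.7 1.4
   vertex 0.3 2.0 1.7
   vertex 1.0 1.2 3.5
  endloop
 endfacet
 facet normal -0.328 -0.236 -0.915
  outer loop
   vertex 1.3 1.0 1.6
   vertex 0.3 2.0 1.7
   vertex 3.0 2.9 0.5
  endloop
 endfacet
 facet normal -0.166 -0.379 -0.911
  outer loop
   vertex 1.3 1.0 1.6
   vertex 3.0 2.9 0.5
   vertex 3.4 0.8 1.3
  endloop
 endfacet
 facet normal 0.410 0.869 0.276
  outer loop
   vertex 1.3 3.1 2.4
   vertex 3.0 2.9 0.5
   vertex 0.7 3.7 1.4
  endloop
 endfacet
 facet normal -0.605 0.468 0.644
  outer loop
   vertex 1.3 3.1 2.4
   vertex 0.7 3.7 1.4
   vertex 1.0 1.2 3.5
  endloop
 endfacet
 facet normal 0.713 0.364 0.599
  outer loop
   vertex 1.3 3.1 2.4
   vertex 3.4 0.8 1.3
   vertex 3.0 2.9 0.5
  endloop
 endfacet
 facet normal 0.673 0.288 0.681
  outer loop
   vertex 1.3 3.1 2.4
   vertex 1.0 1.2 3.5
   vertex 3.4 0.8 1.3
  endloop
 endfacet
 facet normal -0.940 -0.073 0.333
  outer loop
   vertex 0.5 0.8 2.0
   vertex 1.0 1.2 3.5
   vertex 0.3 2.0 1.7
  endloop
 endfacet
 facet normal -0.371 -0.283 -0.884
  outer loop
   vertex 0.5 0.8 2.0
   vertex 0.3 2.0 1.7
   vertex 1.3 1.0 1.6
  endloop
 endfacet
 facet normal 0.058 -0.969 0.239
  outer loop
   vertex 0.5 0.8 2.0
   vertex 3.4 0.8 1.3
   vertex 1.0 1.2 3.5
  endloop
 endfacet
 facet normal -0.165 -0.709 -0.685
  outer loop
   vertex 0.5 0.8 2.0
   vertex 1.3 1.0 1.6
   vertex 3.4 0.8 1.3
  endloop
 endfacet
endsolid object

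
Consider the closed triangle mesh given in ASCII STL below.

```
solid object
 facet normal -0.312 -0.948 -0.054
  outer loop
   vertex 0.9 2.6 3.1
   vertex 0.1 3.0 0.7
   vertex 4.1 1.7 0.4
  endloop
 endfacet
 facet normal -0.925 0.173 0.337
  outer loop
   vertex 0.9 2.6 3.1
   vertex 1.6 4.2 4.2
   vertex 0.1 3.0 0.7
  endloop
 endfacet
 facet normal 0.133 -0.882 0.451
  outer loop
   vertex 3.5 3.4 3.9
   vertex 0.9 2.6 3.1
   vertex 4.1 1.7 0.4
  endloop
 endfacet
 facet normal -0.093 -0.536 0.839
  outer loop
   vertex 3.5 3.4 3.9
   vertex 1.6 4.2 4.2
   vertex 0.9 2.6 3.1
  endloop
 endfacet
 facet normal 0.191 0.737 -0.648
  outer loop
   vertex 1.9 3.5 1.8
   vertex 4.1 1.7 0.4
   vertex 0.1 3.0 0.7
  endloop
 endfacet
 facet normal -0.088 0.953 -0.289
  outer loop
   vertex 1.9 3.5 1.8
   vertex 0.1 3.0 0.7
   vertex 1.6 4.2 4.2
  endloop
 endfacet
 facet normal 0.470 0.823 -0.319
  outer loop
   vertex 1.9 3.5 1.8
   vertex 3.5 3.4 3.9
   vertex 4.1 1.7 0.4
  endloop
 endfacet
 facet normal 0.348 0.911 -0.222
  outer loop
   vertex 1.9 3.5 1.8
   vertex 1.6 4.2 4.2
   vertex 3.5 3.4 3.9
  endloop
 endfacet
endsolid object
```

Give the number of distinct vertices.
6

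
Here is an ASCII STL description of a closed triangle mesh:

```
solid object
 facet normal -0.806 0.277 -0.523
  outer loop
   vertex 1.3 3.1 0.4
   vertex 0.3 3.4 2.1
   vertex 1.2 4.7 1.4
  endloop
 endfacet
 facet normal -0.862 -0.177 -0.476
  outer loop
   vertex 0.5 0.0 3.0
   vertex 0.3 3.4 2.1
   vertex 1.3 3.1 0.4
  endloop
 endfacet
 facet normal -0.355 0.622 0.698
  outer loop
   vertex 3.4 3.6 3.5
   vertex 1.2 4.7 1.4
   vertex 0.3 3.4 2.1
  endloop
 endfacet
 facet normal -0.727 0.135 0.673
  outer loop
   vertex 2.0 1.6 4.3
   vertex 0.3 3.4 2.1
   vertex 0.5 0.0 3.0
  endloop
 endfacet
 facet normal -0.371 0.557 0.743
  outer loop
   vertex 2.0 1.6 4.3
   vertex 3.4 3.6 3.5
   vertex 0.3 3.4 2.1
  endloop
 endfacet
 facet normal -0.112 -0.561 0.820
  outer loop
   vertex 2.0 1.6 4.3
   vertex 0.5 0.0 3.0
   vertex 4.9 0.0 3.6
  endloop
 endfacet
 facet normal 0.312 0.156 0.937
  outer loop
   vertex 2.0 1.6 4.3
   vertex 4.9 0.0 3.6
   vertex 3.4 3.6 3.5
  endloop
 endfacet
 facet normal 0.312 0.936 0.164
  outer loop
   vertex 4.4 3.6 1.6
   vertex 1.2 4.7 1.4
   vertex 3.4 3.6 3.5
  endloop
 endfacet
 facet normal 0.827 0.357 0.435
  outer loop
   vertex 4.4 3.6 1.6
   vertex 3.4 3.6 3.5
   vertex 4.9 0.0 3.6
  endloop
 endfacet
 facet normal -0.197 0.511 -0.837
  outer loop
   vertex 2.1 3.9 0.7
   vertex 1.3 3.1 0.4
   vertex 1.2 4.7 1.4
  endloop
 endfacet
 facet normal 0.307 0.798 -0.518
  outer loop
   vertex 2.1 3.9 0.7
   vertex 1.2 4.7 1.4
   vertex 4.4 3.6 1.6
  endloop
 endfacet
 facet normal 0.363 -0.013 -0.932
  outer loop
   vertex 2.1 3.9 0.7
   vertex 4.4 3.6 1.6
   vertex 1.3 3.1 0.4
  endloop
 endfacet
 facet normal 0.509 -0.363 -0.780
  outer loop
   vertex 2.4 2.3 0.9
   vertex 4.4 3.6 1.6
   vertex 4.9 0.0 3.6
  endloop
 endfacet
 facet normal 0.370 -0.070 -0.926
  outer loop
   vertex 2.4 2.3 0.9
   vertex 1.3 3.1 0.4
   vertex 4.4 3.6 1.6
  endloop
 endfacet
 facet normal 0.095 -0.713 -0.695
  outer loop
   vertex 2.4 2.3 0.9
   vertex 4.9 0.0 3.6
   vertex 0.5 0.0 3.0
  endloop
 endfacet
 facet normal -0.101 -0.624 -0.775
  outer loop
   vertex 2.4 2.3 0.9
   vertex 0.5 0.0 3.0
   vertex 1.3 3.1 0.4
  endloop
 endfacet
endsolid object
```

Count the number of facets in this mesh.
16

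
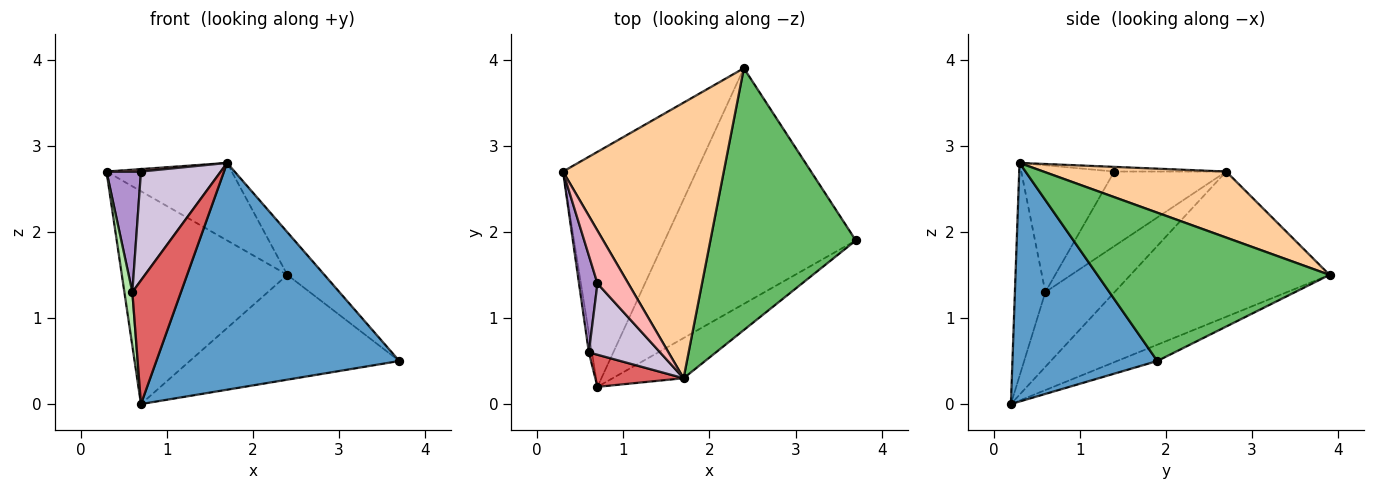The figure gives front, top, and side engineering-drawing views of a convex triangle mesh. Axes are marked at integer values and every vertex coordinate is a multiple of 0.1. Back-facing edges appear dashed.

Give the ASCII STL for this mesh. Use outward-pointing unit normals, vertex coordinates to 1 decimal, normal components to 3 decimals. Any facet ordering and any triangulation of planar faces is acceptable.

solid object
 facet normal 0.506 -0.849 -0.150
  outer loop
   vertex 1.7 0.3 2.8
   vertex 0.7 0.2 0.0
   vertex 3.7 1.9 0.5
  endloop
 endfacet
 facet normal -0.628 0.522 -0.577
  outer loop
   vertex 2.4 3.9 1.5
   vertex 0.7 0.2 0.0
   vertex 0.3 2.7 2.7
  endloop
 endfacet
 facet normal -0.078 0.405 -0.911
  outer loop
   vertex 2.4 3.9 1.5
   vertex 3.7 1.9 0.5
   vertex 0.7 0.2 0.0
  endloop
 endfacet
 facet normal 0.368 0.252 0.895
  outer loop
   vertex 2.4 3.9 1.5
   vertex 0.3 2.7 2.7
   vertex 1.7 0.3 2.8
  endloop
 endfacet
 facet normal 0.709 0.113 0.696
  outer loop
   vertex 2.4 3.9 1.5
   vertex 1.7 0.3 2.8
   vertex 3.7 1.9 0.5
  endloop
 endfacet
 facet normal -0.993 -0.114 -0.041
  outer loop
   vertex 0.6 0.6 1.3
   vertex 0.3 2.7 2.7
   vertex 0.7 0.2 0.0
  endloop
 endfacet
 facet normal -0.519 -0.828 0.215
  outer loop
   vertex 0.6 0.6 1.3
   vertex 0.7 0.2 0.0
   vertex 1.7 0.3 2.8
  endloop
 endfacet
 facet normal -0.149 -0.046 0.988
  outer loop
   vertex 0.7 1.4 2.7
   vertex 1.7 0.3 2.8
   vertex 0.3 2.7 2.7
  endloop
 endfacet
 facet normal -0.930 -0.286 0.230
  outer loop
   vertex 0.7 1.4 2.7
   vertex 0.3 2.7 2.7
   vertex 0.6 0.6 1.3
  endloop
 endfacet
 facet normal -0.698 -0.599 0.392
  outer loop
   vertex 0.7 1.4 2.7
   vertex 0.6 0.6 1.3
   vertex 1.7 0.3 2.8
  endloop
 endfacet
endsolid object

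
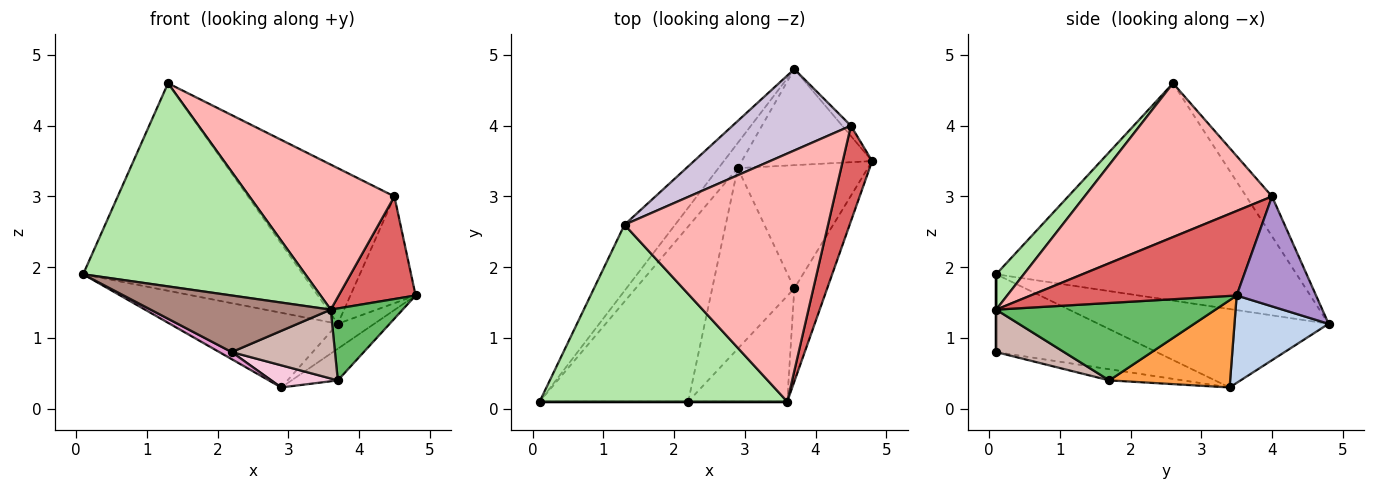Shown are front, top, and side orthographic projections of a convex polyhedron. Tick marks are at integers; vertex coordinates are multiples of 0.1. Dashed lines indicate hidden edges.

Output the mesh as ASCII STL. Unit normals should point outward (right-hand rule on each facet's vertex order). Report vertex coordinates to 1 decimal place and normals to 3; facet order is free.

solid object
 facet normal -0.793 0.580 -0.185
  outer loop
   vertex 1.3 2.6 4.6
   vertex 3.7 4.8 1.2
   vertex 0.1 0.1 1.9
  endloop
 endfacet
 facet normal 0.544 0.211 -0.812
  outer loop
   vertex 2.9 3.4 0.3
   vertex 3.7 4.8 1.2
   vertex 4.8 3.5 1.6
  endloop
 endfacet
 facet normal 0.545 0.209 -0.812
  outer loop
   vertex 2.9 3.4 0.3
   vertex 4.8 3.5 1.6
   vertex 3.7 1.7 0.4
  endloop
 endfacet
 facet normal -0.792 0.578 -0.195
  outer loop
   vertex 2.9 3.4 0.3
   vertex 0.1 0.1 1.9
   vertex 3.7 4.8 1.2
  endloop
 endfacet
 facet normal 0.881 -0.289 -0.374
  outer loop
   vertex 3.6 0.1 1.4
   vertex 3.7 1.7 0.4
   vertex 4.8 3.5 1.6
  endloop
 endfacet
 facet normal 0.093 -0.751 0.654
  outer loop
   vertex 3.6 0.1 1.4
   vertex 1.3 2.6 4.6
   vertex 0.1 0.1 1.9
  endloop
 endfacet
 facet normal 0.891 -0.333 0.310
  outer loop
   vertex 4.5 4.0 3.0
   vertex 3.6 0.1 1.4
   vertex 4.8 3.5 1.6
  endloop
 endfacet
 facet normal 0.546 -0.423 0.723
  outer loop
   vertex 4.5 4.0 3.0
   vertex 1.3 2.6 4.6
   vertex 3.6 0.1 1.4
  endloop
 endfacet
 facet normal 0.771 0.634 -0.061
  outer loop
   vertex 4.5 4.0 3.0
   vertex 4.8 3.5 1.6
   vertex 3.7 4.8 1.2
  endloop
 endfacet
 facet normal -0.154 0.876 0.458
  outer loop
   vertex 4.5 4.0 3.0
   vertex 3.7 4.8 1.2
   vertex 1.3 2.6 4.6
  endloop
 endfacet
 facet normal 0.000 -1.000 0.000
  outer loop
   vertex 2.2 0.1 0.8
   vertex 3.6 0.1 1.4
   vertex 0.1 0.1 1.9
  endloop
 endfacet
 facet normal 0.338 -0.514 -0.788
  outer loop
   vertex 2.2 0.1 0.8
   vertex 3.7 1.7 0.4
   vertex 3.6 0.1 1.4
  endloop
 endfacet
 facet normal -0.464 -0.036 -0.885
  outer loop
   vertex 2.2 0.1 0.8
   vertex 0.1 0.1 1.9
   vertex 2.9 3.4 0.3
  endloop
 endfacet
 facet normal -0.134 -0.121 -0.984
  outer loop
   vertex 2.2 0.1 0.8
   vertex 2.9 3.4 0.3
   vertex 3.7 1.7 0.4
  endloop
 endfacet
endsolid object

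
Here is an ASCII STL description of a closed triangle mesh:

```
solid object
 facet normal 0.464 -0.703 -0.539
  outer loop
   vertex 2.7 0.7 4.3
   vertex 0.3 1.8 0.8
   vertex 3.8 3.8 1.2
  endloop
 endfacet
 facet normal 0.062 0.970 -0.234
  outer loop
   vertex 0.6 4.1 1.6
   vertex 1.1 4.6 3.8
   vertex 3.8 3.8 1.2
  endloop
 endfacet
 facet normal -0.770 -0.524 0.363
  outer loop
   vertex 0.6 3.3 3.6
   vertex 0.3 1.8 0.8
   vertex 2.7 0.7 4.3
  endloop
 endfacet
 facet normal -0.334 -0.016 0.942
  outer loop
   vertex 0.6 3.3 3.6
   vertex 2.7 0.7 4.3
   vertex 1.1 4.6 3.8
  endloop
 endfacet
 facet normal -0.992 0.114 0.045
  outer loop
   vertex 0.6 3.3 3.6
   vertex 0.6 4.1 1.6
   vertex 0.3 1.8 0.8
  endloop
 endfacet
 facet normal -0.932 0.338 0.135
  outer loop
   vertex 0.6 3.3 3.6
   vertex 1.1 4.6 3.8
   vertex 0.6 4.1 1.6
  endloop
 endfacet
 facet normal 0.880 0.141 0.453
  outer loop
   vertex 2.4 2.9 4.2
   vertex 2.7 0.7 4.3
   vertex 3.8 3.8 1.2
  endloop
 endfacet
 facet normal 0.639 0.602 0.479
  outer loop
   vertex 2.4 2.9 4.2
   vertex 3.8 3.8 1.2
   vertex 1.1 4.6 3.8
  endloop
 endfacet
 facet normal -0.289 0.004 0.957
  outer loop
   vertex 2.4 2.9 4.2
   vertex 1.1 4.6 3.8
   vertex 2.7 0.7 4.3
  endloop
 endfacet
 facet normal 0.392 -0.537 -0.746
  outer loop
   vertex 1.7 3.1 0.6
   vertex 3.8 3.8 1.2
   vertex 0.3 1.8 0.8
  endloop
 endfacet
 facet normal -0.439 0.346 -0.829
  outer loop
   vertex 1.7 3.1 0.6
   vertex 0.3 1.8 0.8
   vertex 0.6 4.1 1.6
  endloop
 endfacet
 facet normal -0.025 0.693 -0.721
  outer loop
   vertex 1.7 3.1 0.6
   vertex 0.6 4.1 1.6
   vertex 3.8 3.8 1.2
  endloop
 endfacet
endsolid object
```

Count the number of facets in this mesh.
12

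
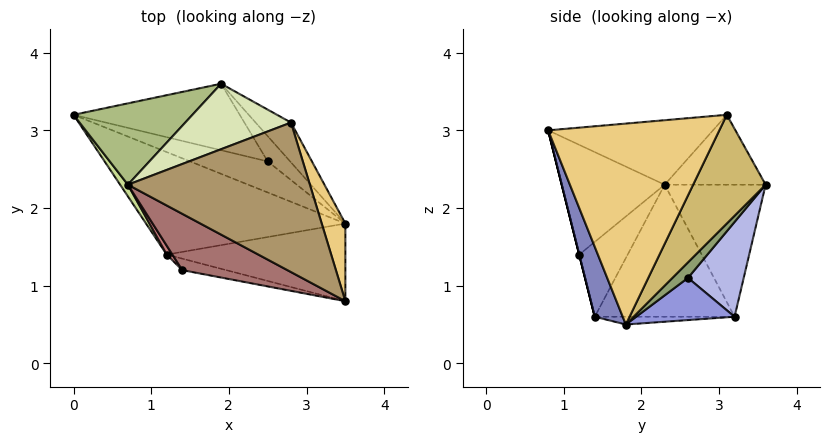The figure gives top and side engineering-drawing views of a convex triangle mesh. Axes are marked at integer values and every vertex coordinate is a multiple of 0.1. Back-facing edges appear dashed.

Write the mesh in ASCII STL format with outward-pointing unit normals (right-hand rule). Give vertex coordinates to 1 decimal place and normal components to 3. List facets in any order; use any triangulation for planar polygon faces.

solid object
 facet normal -0.039 -0.026 -0.999
  outer loop
   vertex 1.2 1.4 0.6
   vertex 0.0 3.2 0.6
   vertex 3.5 1.8 0.5
  endloop
 endfacet
 facet normal 0.144 -0.919 -0.368
  outer loop
   vertex 1.2 1.4 0.6
   vertex 3.5 1.8 0.5
   vertex 3.5 0.8 3.0
  endloop
 endfacet
 facet normal 0.297 0.782 -0.548
  outer loop
   vertex 2.5 2.6 1.1
   vertex 3.5 1.8 0.5
   vertex 0.0 3.2 0.6
  endloop
 endfacet
 facet normal 0.296 0.801 -0.520
  outer loop
   vertex 2.5 2.6 1.1
   vertex 0.0 3.2 0.6
   vertex 1.9 3.6 2.3
  endloop
 endfacet
 facet normal 0.342 0.799 -0.495
  outer loop
   vertex 2.5 2.6 1.1
   vertex 1.9 3.6 2.3
   vertex 3.5 1.8 0.5
  endloop
 endfacet
 facet normal -0.613 0.566 0.552
  outer loop
   vertex 0.7 2.3 2.3
   vertex 1.9 3.6 2.3
   vertex 0.0 3.2 0.6
  endloop
 endfacet
 facet normal -0.831 -0.554 0.049
  outer loop
   vertex 0.7 2.3 2.3
   vertex 0.0 3.2 0.6
   vertex 1.2 1.4 0.6
  endloop
 endfacet
 facet normal -0.491 0.454 0.743
  outer loop
   vertex 2.8 3.1 3.2
   vertex 1.9 3.6 2.3
   vertex 0.7 2.3 2.3
  endloop
 endfacet
 facet normal -0.329 -0.181 0.927
  outer loop
   vertex 2.8 3.1 3.2
   vertex 0.7 2.3 2.3
   vertex 3.5 0.8 3.0
  endloop
 endfacet
 facet normal 0.623 0.756 -0.203
  outer loop
   vertex 2.8 3.1 3.2
   vertex 3.5 1.8 0.5
   vertex 1.9 3.6 2.3
  endloop
 endfacet
 facet normal 0.953 0.280 0.112
  outer loop
   vertex 2.8 3.1 3.2
   vertex 3.5 0.8 3.0
   vertex 3.5 1.8 0.5
  endloop
 endfacet
 facet normal 0.000 -0.970 -0.243
  outer loop
   vertex 1.4 1.2 1.4
   vertex 1.2 1.4 0.6
   vertex 3.5 0.8 3.0
  endloop
 endfacet
 facet normal -0.504 -0.716 0.483
  outer loop
   vertex 1.4 1.2 1.4
   vertex 3.5 0.8 3.0
   vertex 0.7 2.3 2.3
  endloop
 endfacet
 facet normal -0.818 -0.571 0.062
  outer loop
   vertex 1.4 1.2 1.4
   vertex 0.7 2.3 2.3
   vertex 1.2 1.4 0.6
  endloop
 endfacet
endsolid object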